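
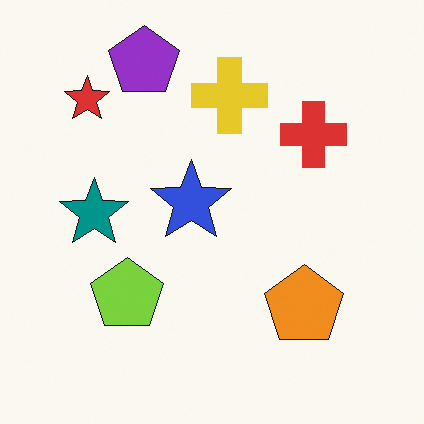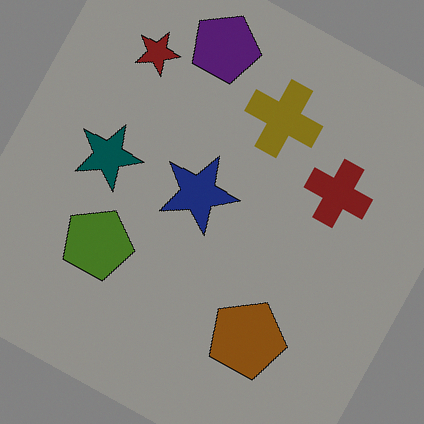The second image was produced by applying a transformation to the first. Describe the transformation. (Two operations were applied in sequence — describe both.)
It was substantially darkened, then rotated clockwise by a moderate amount.

Every pixel — background and shapes alike — is uniformly darkened. Every shape is tilted by the same angle and the image corners show triangular fill wedges — a whole-image rotation by a non-right angle.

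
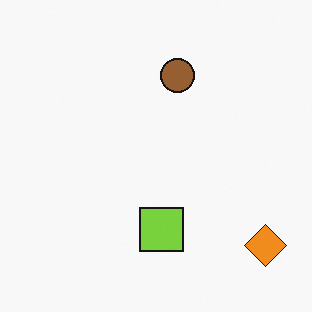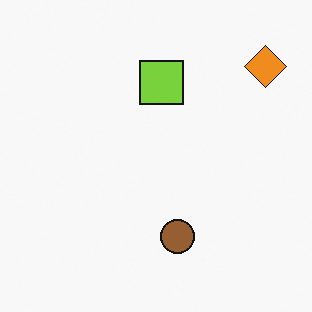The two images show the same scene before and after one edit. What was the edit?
The image was flipped vertically (top ↔ bottom).

The orange diamond is in the bottom-right of the first image and the top-right of the second — shapes on opposite sides of the horizontal midline have swapped in a mirror flip.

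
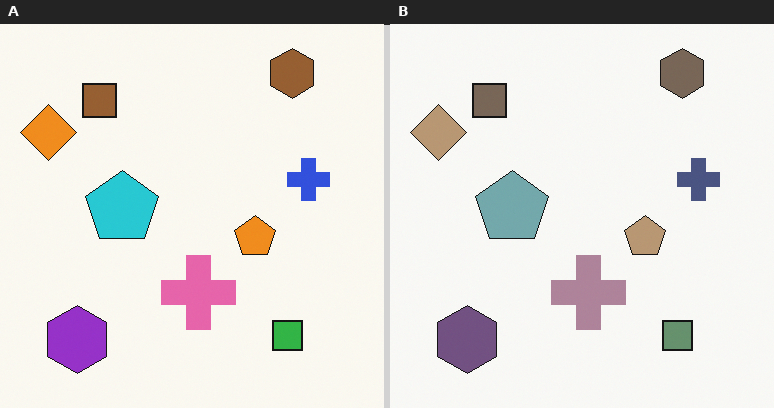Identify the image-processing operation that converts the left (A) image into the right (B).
The image was heavily desaturated.

All colors are more muted and greyish — a global saturation change.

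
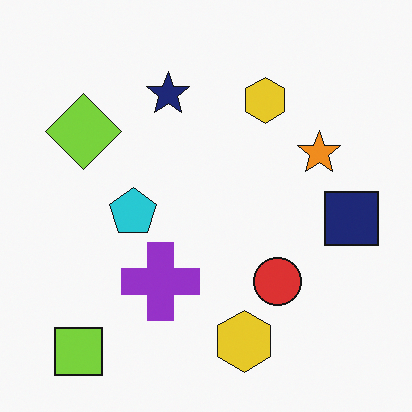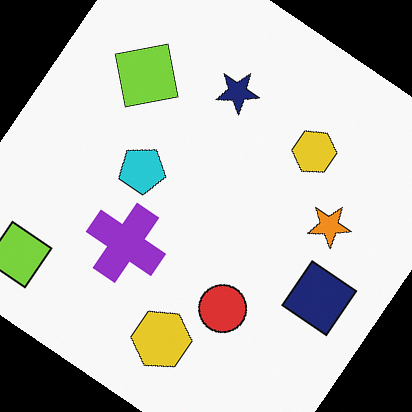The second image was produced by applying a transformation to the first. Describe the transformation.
The second image is the first rotated clockwise by a large amount — several tens of degrees.

Every shape is tilted by the same angle and the image corners show triangular fill wedges — a whole-image rotation by a non-right angle.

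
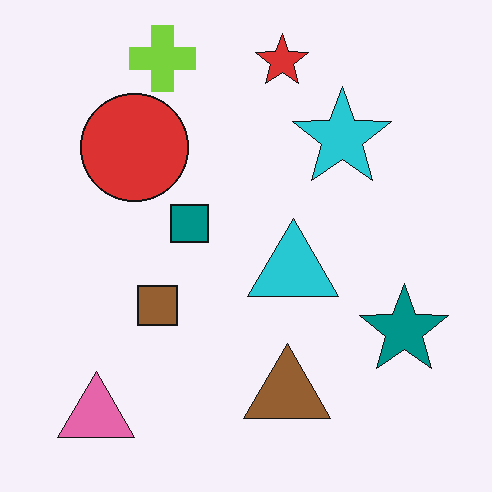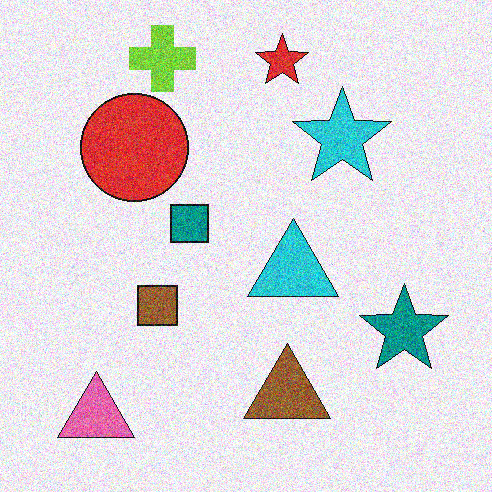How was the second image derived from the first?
This is the original image degraded with strong gaussian noise.

Random speckle covers the whole image, including the flat background.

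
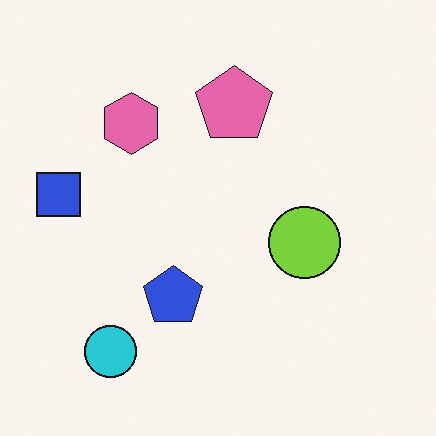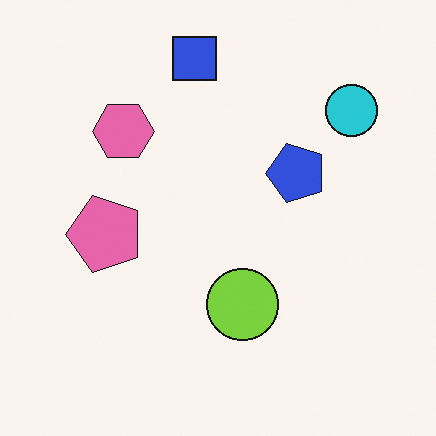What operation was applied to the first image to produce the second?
The second image is the first transposed (reflected across the top-left ↔ bottom-right diagonal).

Shapes have swapped their row and column positions — what was in the top-right is now in the bottom-left — a diagonal reflection.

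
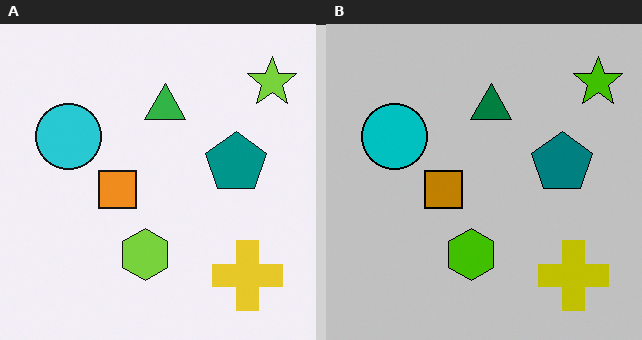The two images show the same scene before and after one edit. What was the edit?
This is the original image heavily posterized to just a handful of flat colors.

Each flat color has snapped to a coarser quantized level — most visibly, the near-white background has dropped to a flat grey.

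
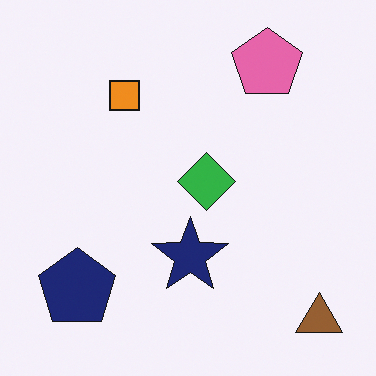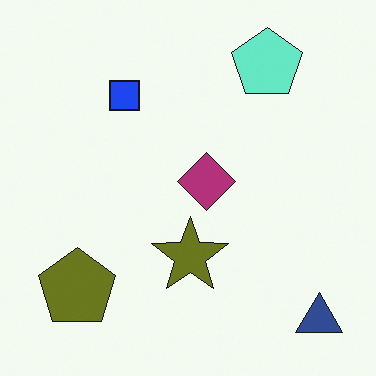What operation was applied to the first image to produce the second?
This is the original image hue-shifted by a large amount.

Every shape's color has rotated by the same amount around the hue wheel — a uniform hue shift.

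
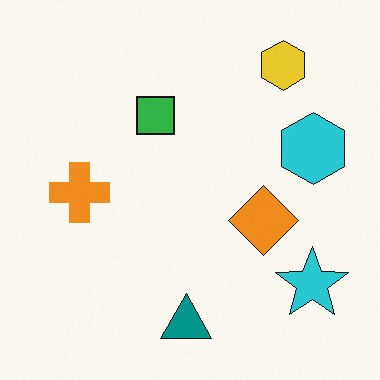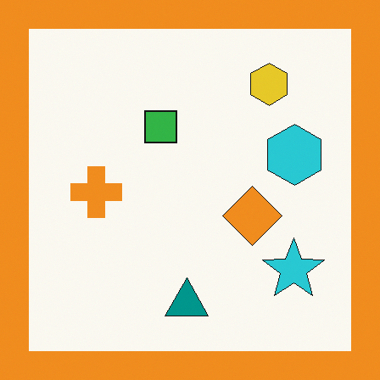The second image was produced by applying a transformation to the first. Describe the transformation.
This is the original image framed with a orange border.

A solid orange frame runs around the edge of the second image, with the content slightly shrunk inside it.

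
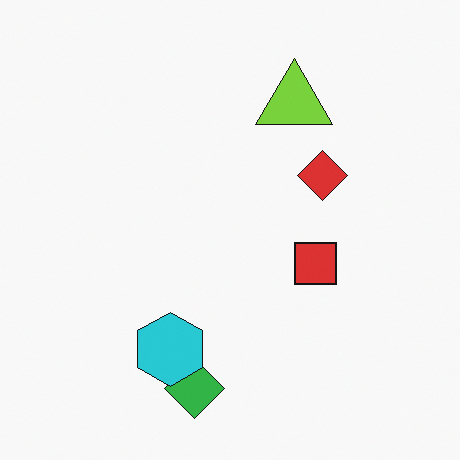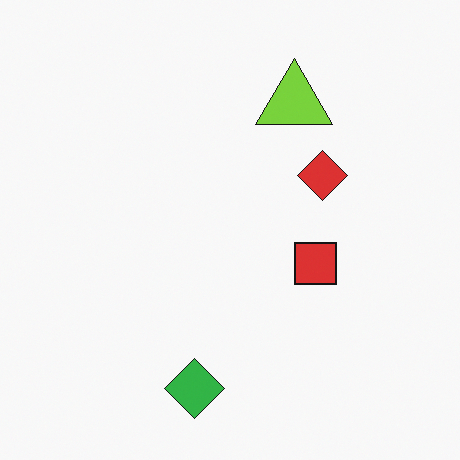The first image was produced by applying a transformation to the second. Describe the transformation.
It was overlaid with an additional cyan hexagon.

A cyan hexagon appears in the first image that is absent from the second.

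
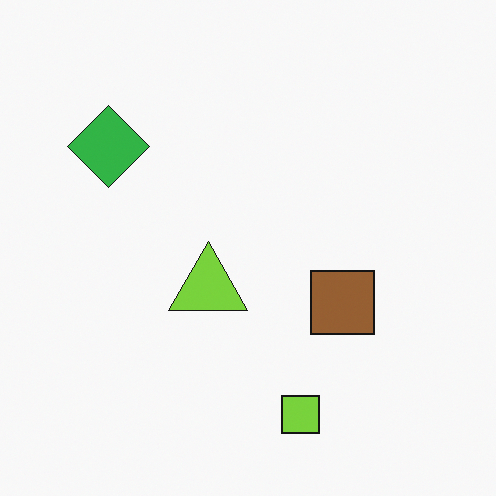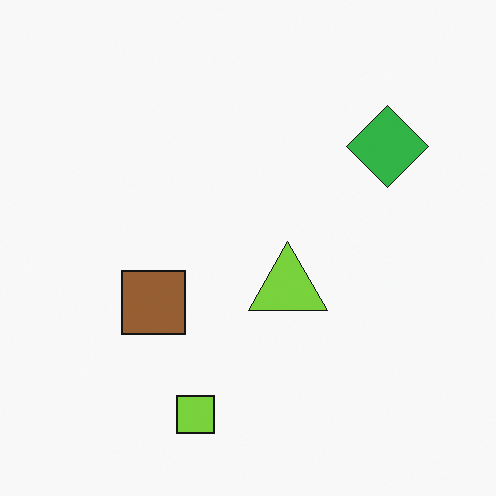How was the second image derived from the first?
This is the original image flipped horizontally (left ↔ right).

The green diamond is in the top-left of the first image and the top-right of the second — shapes on opposite sides of the vertical midline have swapped in a mirror flip.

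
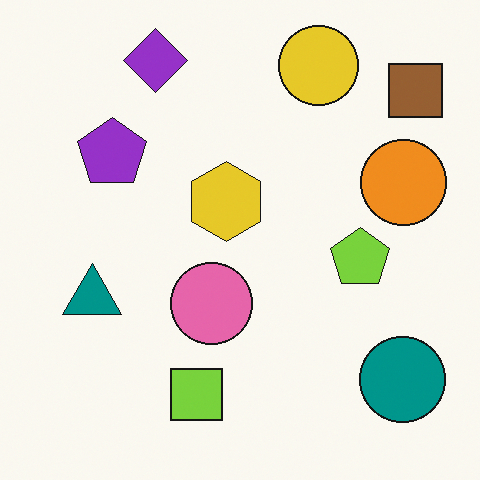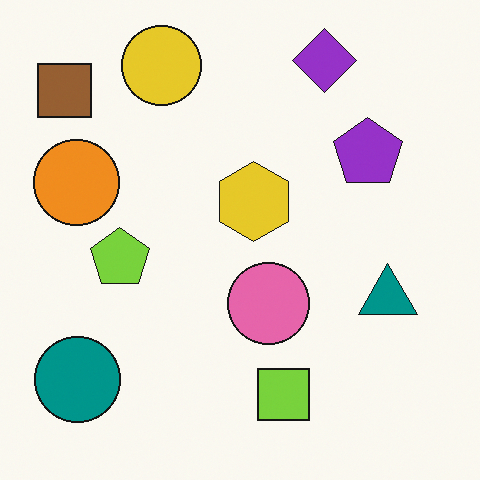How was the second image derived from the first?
The second image is the first flipped horizontally (left ↔ right).

The brown square is in the top-right of the first image and the top-left of the second — shapes on opposite sides of the vertical midline have swapped in a mirror flip.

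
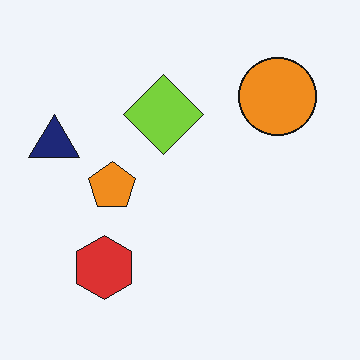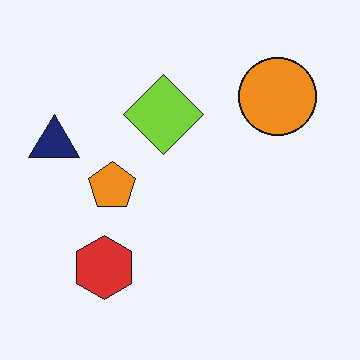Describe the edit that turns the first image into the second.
The transformation is: JPEG-compressed with visible artifacts.

Blocky 8×8 compression artifacts appear around shape edges and the flat background shows ringing — characteristic JPEG degradation.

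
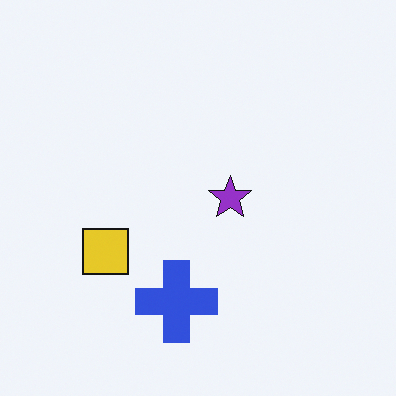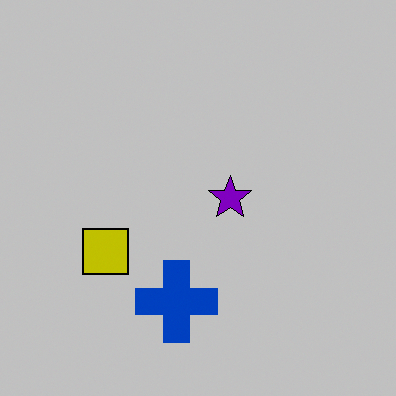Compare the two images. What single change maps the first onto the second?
The second image is the first aggressively posterized.

Each flat color has snapped to a coarser quantized level — most visibly, the near-white background has dropped to a flat grey.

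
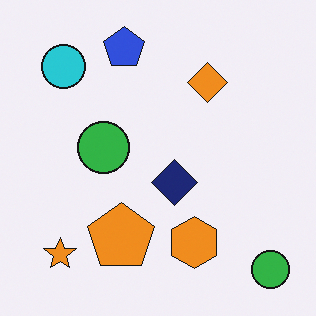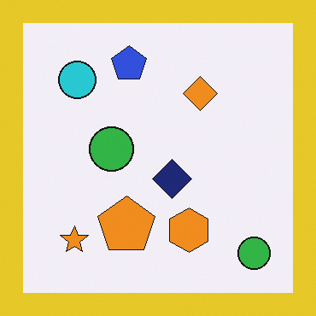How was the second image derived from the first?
The second image is the first framed with a yellow border.

A solid yellow frame runs around the edge of the second image, with the content slightly shrunk inside it.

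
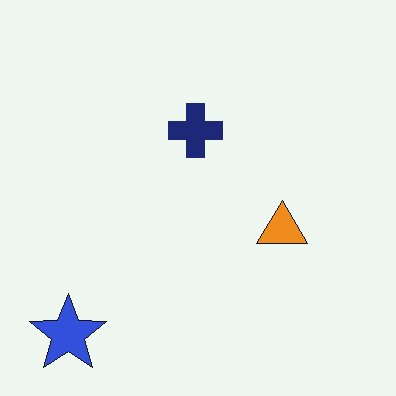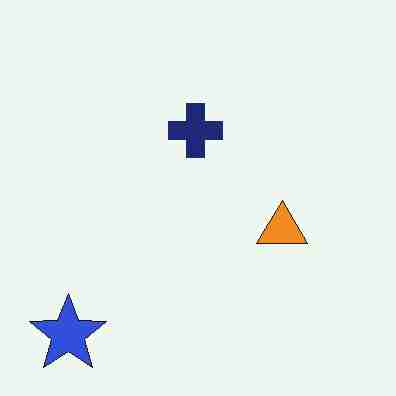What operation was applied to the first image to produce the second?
The image was degraded with heavy JPEG compression.

Blocky 8×8 compression artifacts appear around shape edges and the flat background shows ringing — characteristic JPEG degradation.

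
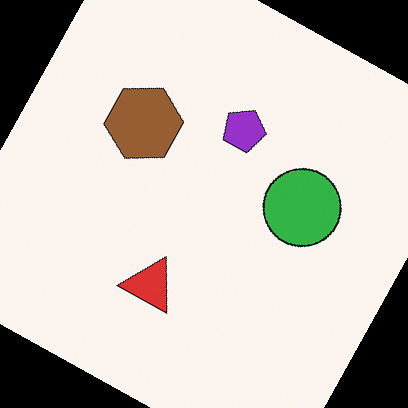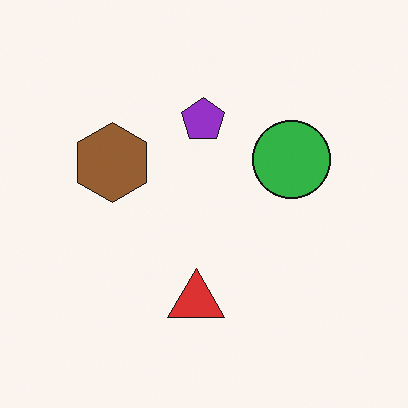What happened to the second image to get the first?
The first image is the second rotated clockwise by a moderate amount.

Every shape is tilted by the same angle and the image corners show triangular fill wedges — a whole-image rotation by a non-right angle.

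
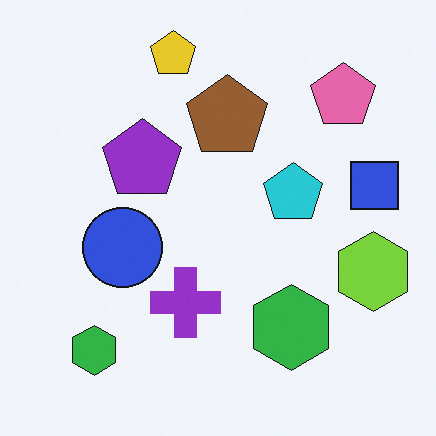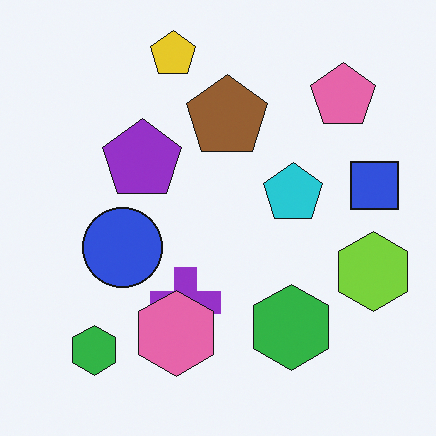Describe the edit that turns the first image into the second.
It was overlaid with an additional pink hexagon.

A pink hexagon appears in the second image that is absent from the first.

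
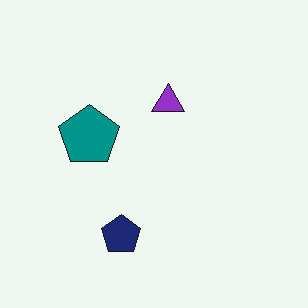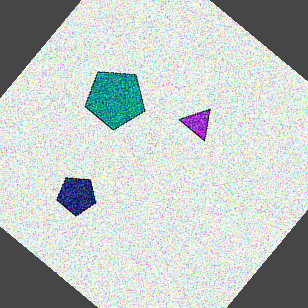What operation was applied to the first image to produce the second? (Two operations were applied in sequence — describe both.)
This is the original image degraded with strong gaussian noise, then rotated clockwise by a large amount — several tens of degrees.

Random speckle covers the whole image, including the flat background. Every shape is tilted by the same angle and the image corners show triangular fill wedges — a whole-image rotation by a non-right angle.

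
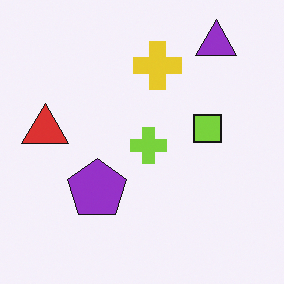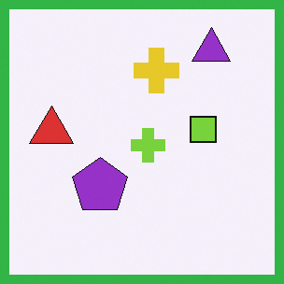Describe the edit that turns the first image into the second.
The transformation is: framed with a green border.

A solid green frame runs around the edge of the second image, with the content slightly shrunk inside it.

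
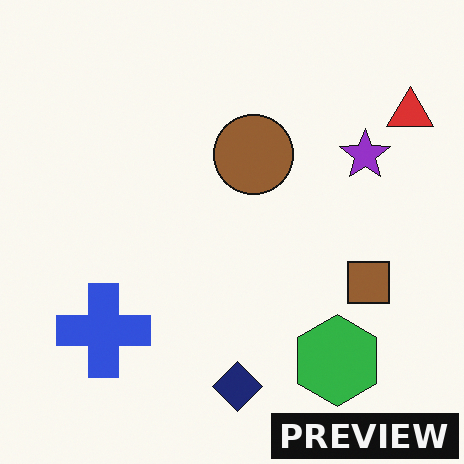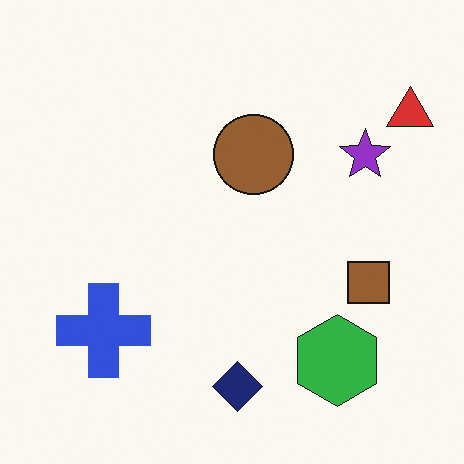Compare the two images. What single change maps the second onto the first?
It was watermarked with the text "PREVIEW" in the lower-right corner.

A dark label reading "PREVIEW" appears in the lower-right corner.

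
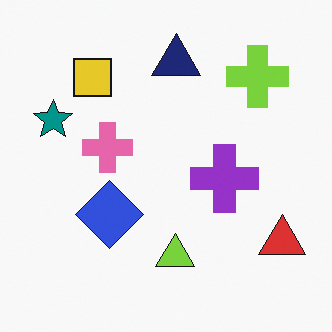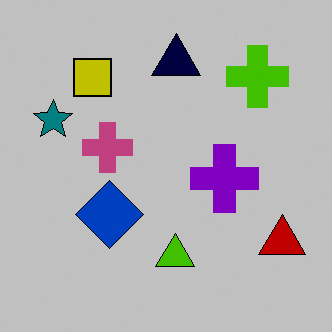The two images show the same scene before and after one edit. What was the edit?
The image was heavily posterized to just a handful of flat colors.

Each flat color has snapped to a coarser quantized level — most visibly, the near-white background has dropped to a flat grey.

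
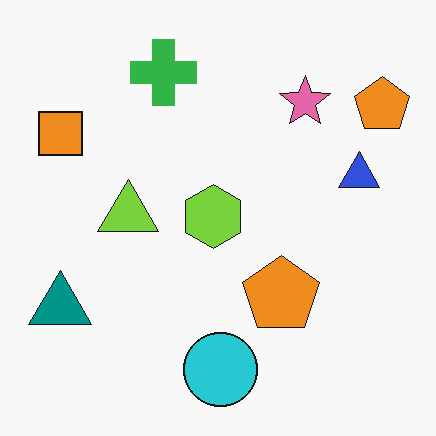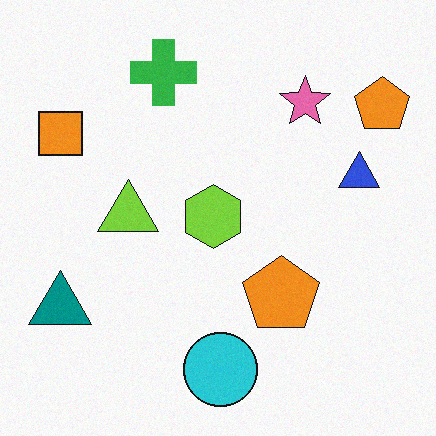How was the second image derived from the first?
The image was degraded with a light layer of grain.

Random speckle covers the whole image, including the flat background.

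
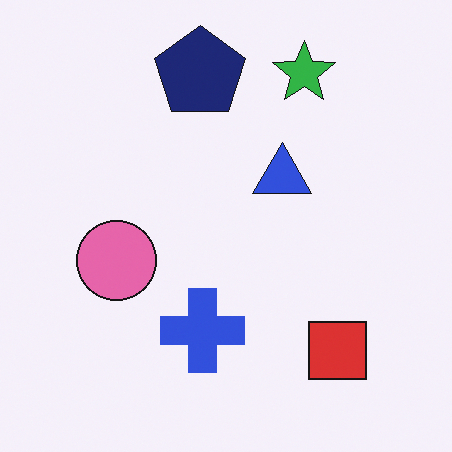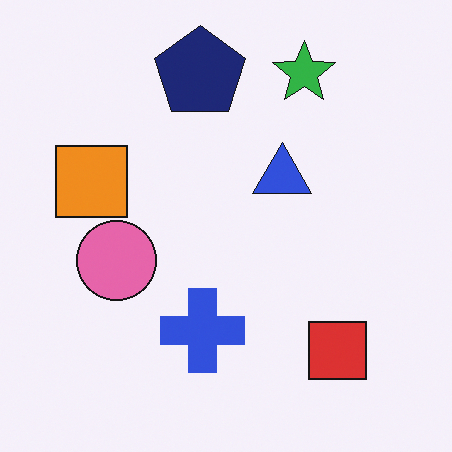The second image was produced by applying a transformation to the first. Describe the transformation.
The image was overlaid with an additional orange square.

An orange square appears in the second image that is absent from the first.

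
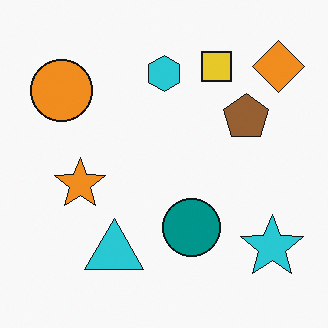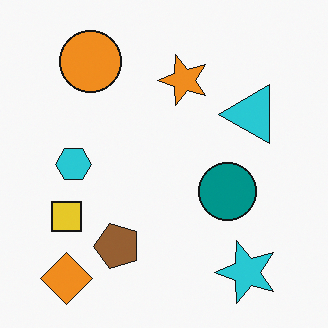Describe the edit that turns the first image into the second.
The transformation is: transposed (reflected across the top-left ↔ bottom-right diagonal).

Shapes have swapped their row and column positions — what was in the top-right is now in the bottom-left — a diagonal reflection.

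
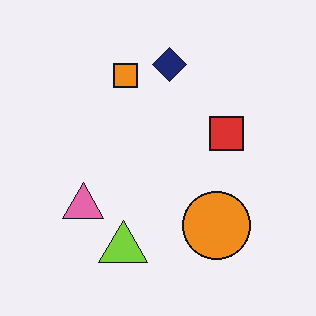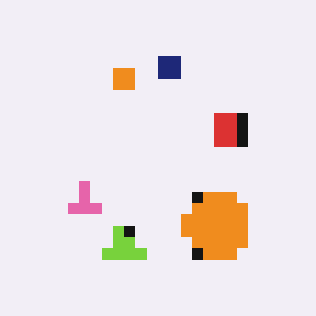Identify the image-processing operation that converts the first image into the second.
The image was coarsely pixelated.

Shapes are reduced to large square blocks; fine edges and outlines are lost — a downscale-then-upscale (mosaic) effect.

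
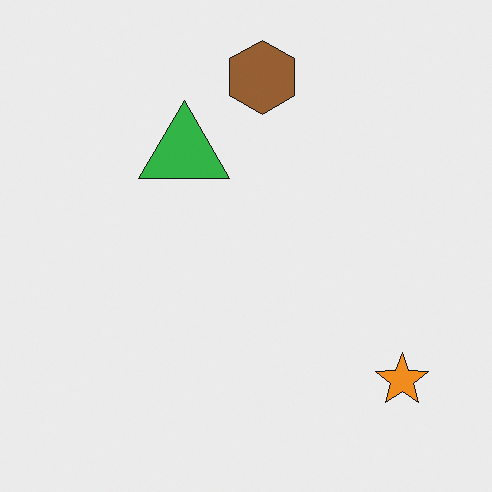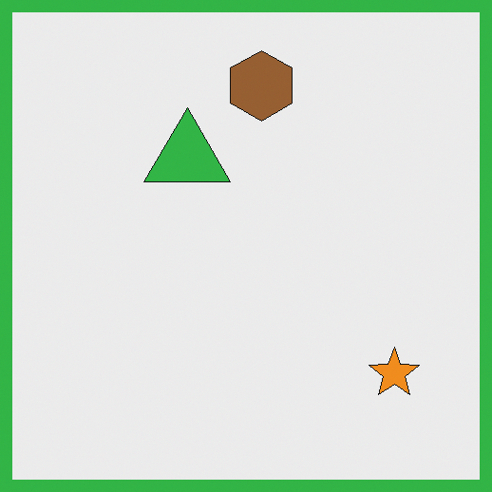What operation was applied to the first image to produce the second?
The image was framed with a green border.

A solid green frame runs around the edge of the second image, with the content slightly shrunk inside it.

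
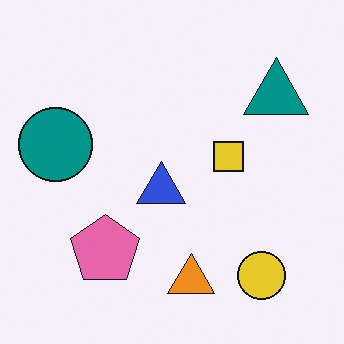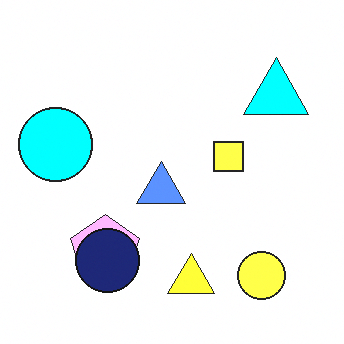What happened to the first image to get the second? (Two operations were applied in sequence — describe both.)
The image was substantially brightened, then overlaid with an additional navy circle.

Every pixel — background and shapes alike — is uniformly brightened. A navy circle appears in the second image that is absent from the first.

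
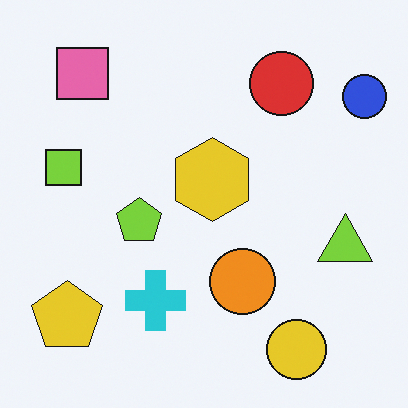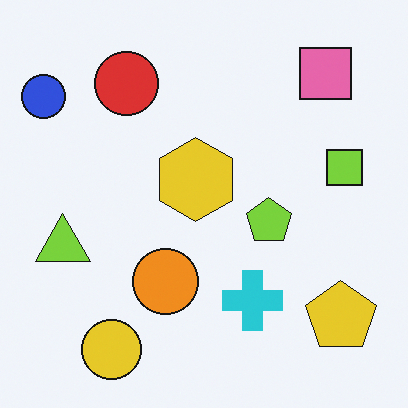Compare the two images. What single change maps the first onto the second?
The second image is the first flipped horizontally (left ↔ right).

The blue circle is in the top-right of the first image and the top-left of the second — shapes on opposite sides of the vertical midline have swapped in a mirror flip.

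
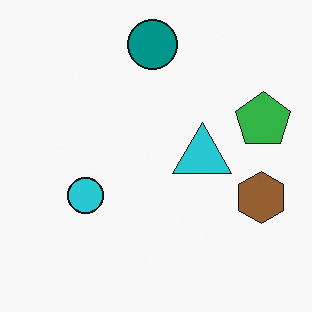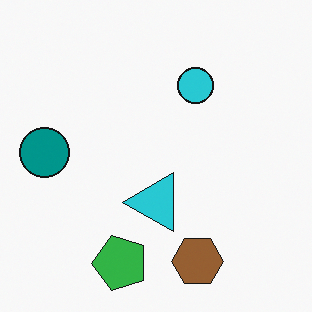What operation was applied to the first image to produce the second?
This is the original image transposed (reflected across the top-left ↔ bottom-right diagonal).

Shapes have swapped their row and column positions — what was in the top-right is now in the bottom-left — a diagonal reflection.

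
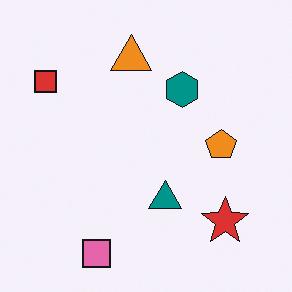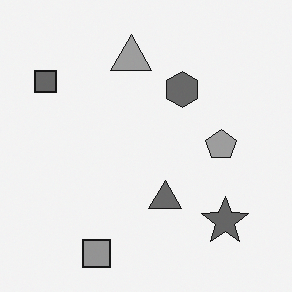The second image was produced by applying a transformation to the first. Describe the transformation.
The transformation is: converted to grayscale.

All color is removed — every shape is now a shade of grey.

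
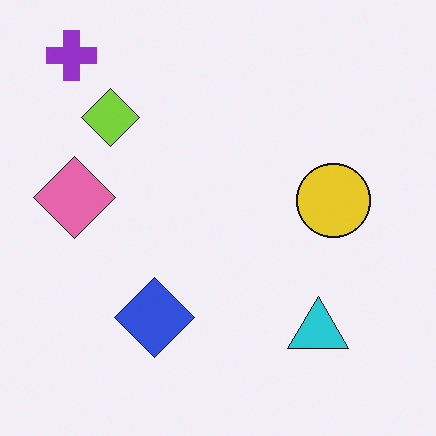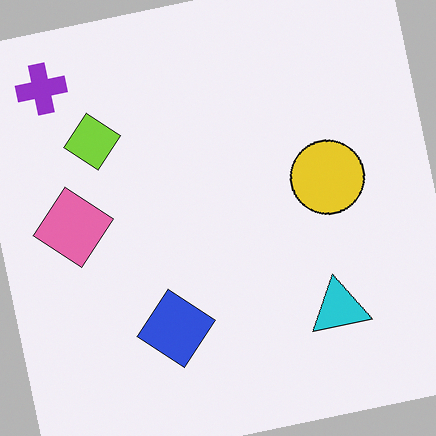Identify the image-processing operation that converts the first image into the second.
The image was rotated counter-clockwise by a small amount.

Every shape is tilted by the same angle and the image corners show triangular fill wedges — a whole-image rotation by a non-right angle.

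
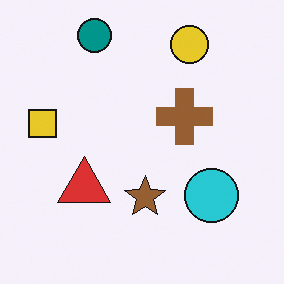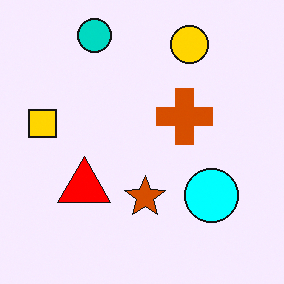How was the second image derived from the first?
Heavily oversaturated.

All colors are more vivid — a global saturation change.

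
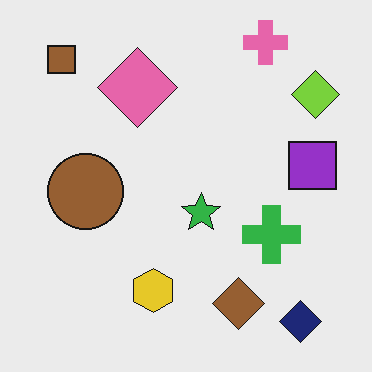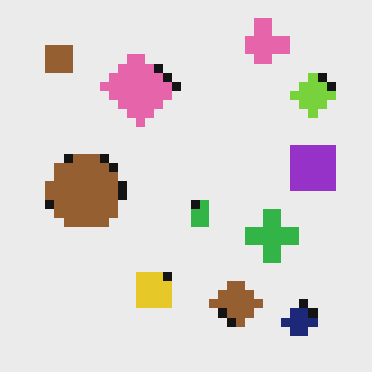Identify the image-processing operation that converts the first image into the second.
The transformation is: heavily pixelated into large blocks.

Shapes are reduced to large square blocks; fine edges and outlines are lost — a downscale-then-upscale (mosaic) effect.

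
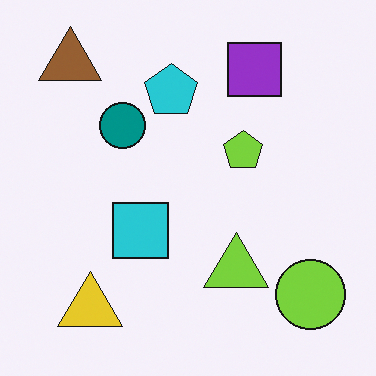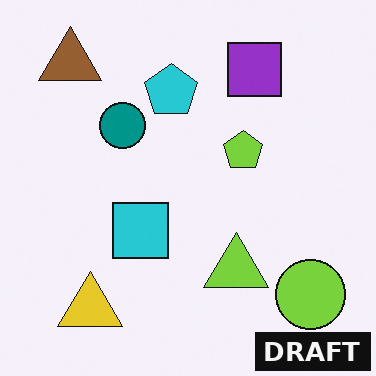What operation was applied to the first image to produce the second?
This is the original image watermarked with the text "DRAFT" in the lower-right corner.

A dark label reading "DRAFT" appears in the lower-right corner.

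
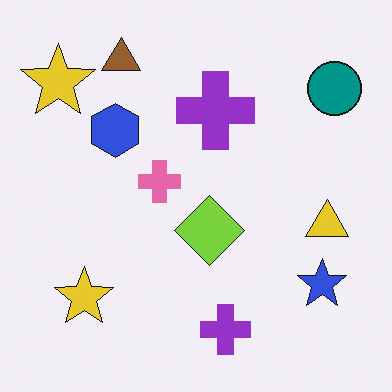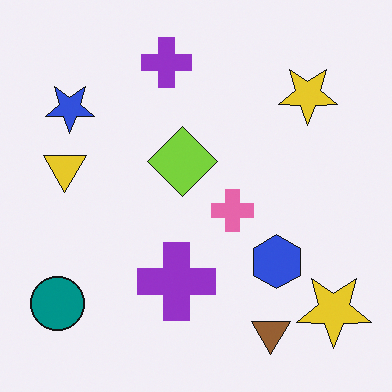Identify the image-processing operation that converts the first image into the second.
Rotated 180°.

The teal circle sits in the top-right of the first image and the bottom-left of the second — consistent with a whole-image 180° rotation.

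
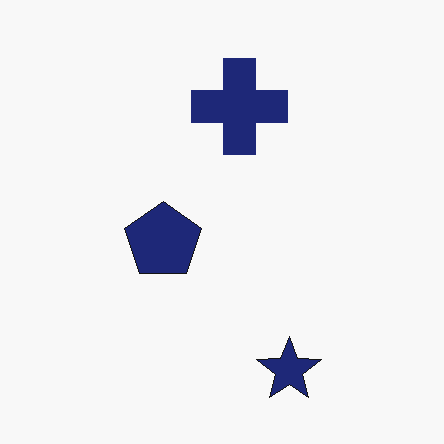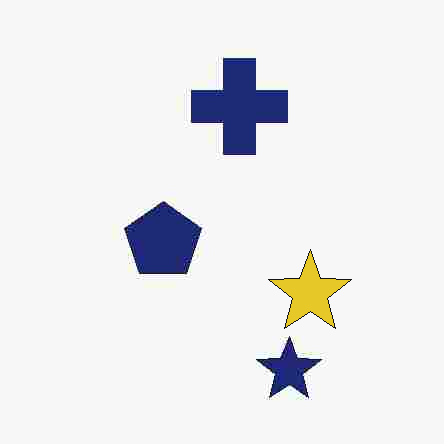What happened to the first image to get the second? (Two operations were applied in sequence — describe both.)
It was heavily JPEG-compressed with obvious blocking artifacts, then overlaid with an additional yellow star.

Blocky 8×8 compression artifacts appear around shape edges and the flat background shows ringing — characteristic JPEG degradation. A yellow star appears in the second image that is absent from the first.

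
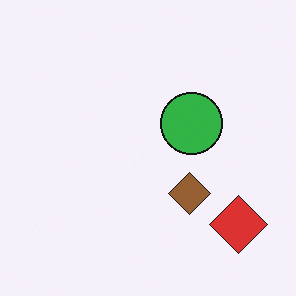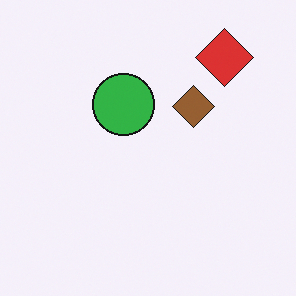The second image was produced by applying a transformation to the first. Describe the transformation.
It was rotated 90° counter-clockwise.

The red diamond sits in the bottom-right of the first image and the top-right of the second — consistent with a whole-image 90° counter-clockwise rotation.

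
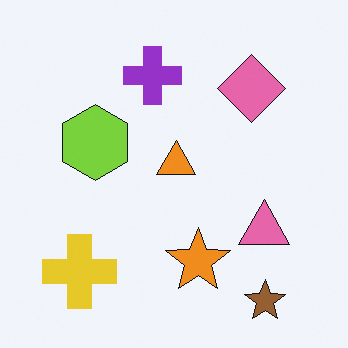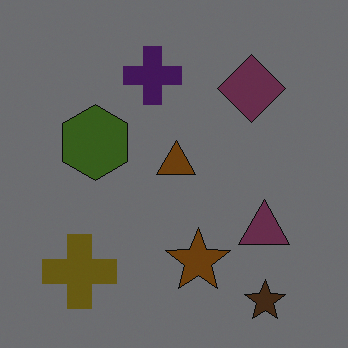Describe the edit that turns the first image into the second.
This is the original image substantially darkened.

Every pixel — background and shapes alike — is uniformly darkened.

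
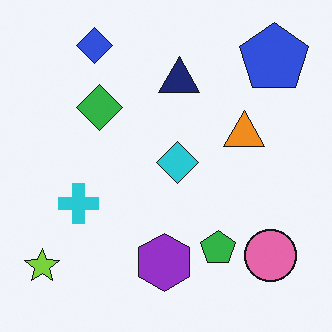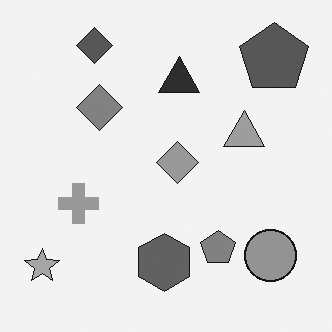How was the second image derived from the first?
The image was converted to grayscale.

All color is removed — every shape is now a shade of grey.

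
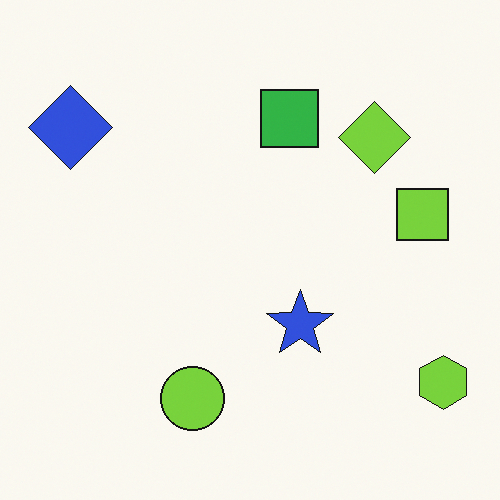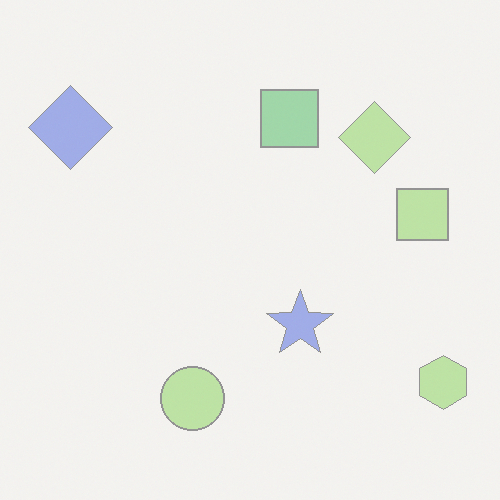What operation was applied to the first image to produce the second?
This is the original image washed out (contrast reduced).

Tones are pushed toward mid-grey across the whole image — a global contrast change.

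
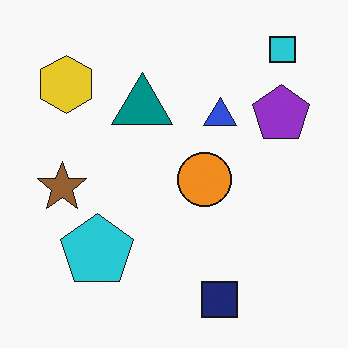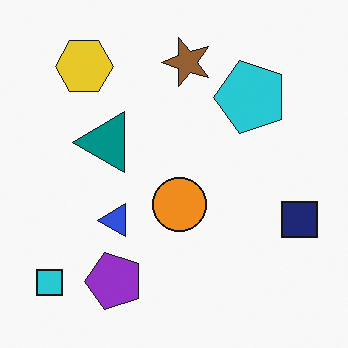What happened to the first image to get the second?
The image was transposed (reflected across the top-left ↔ bottom-right diagonal).

Shapes have swapped their row and column positions — what was in the top-right is now in the bottom-left — a diagonal reflection.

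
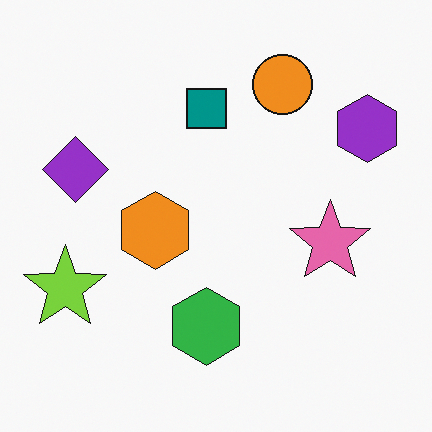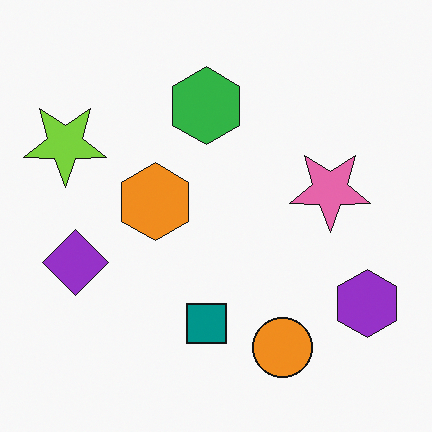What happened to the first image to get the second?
This is the original image flipped vertically (top ↔ bottom).

The orange circle is in the top of the first image and the bottom of the second — shapes on opposite sides of the horizontal midline have swapped in a mirror flip.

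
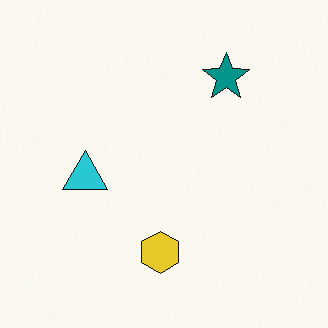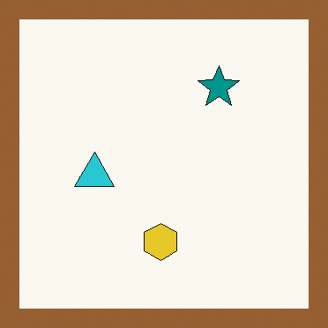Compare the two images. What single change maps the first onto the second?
The transformation is: framed with a brown border.

A solid brown frame runs around the edge of the second image, with the content slightly shrunk inside it.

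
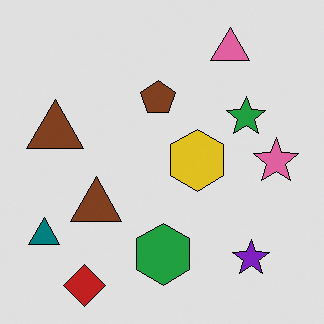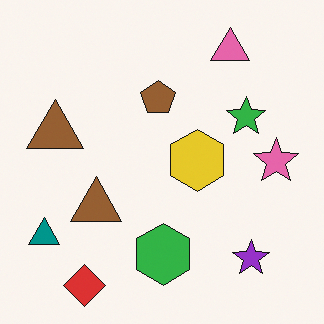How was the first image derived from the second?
The transformation is: posterized to a reduced palette.

Each flat color has snapped to a coarser quantized level — most visibly, the near-white background has dropped to a flat grey.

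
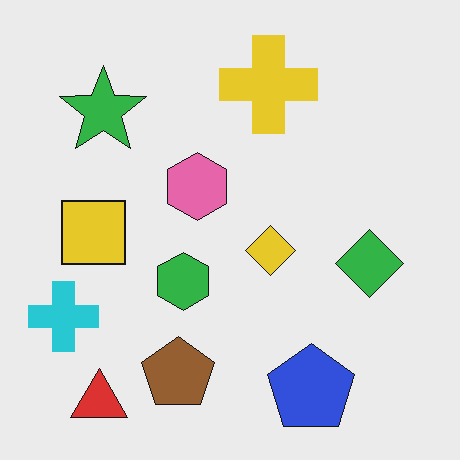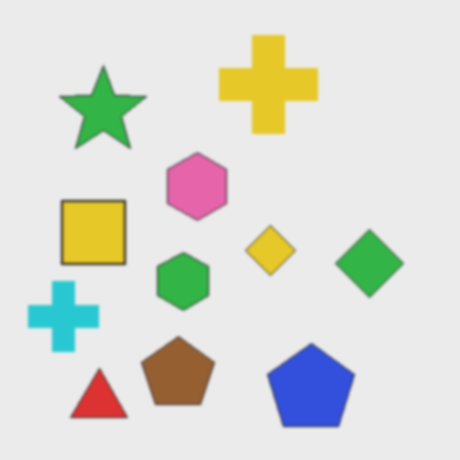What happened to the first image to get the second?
This is the original image given a subtle gaussian blur.

Shape edges and outlines are uniformly softened across the whole image.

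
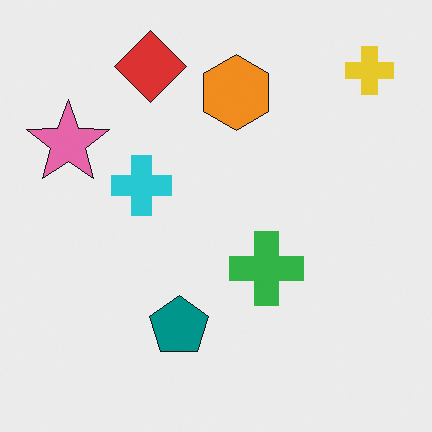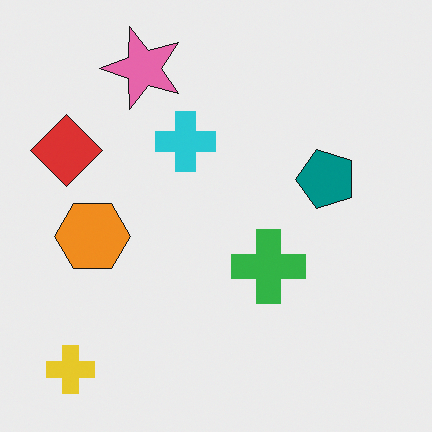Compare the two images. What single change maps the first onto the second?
It was transposed (reflected across the top-left ↔ bottom-right diagonal).

Shapes have swapped their row and column positions — what was in the top-right is now in the bottom-left — a diagonal reflection.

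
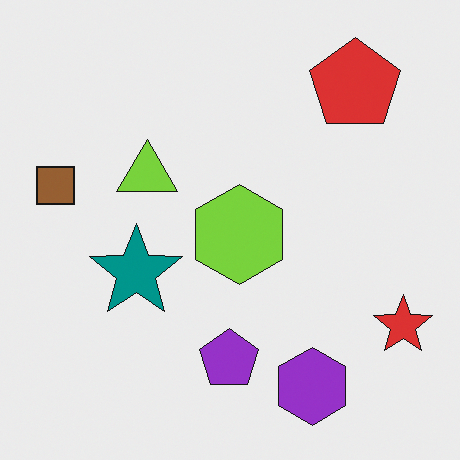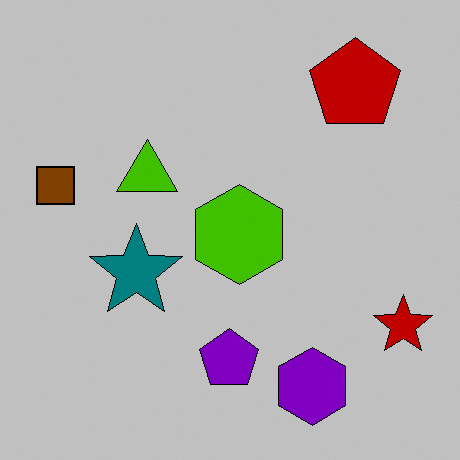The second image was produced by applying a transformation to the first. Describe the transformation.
The image was heavily posterized to just a handful of flat colors.

Each flat color has snapped to a coarser quantized level — most visibly, the near-white background has dropped to a flat grey.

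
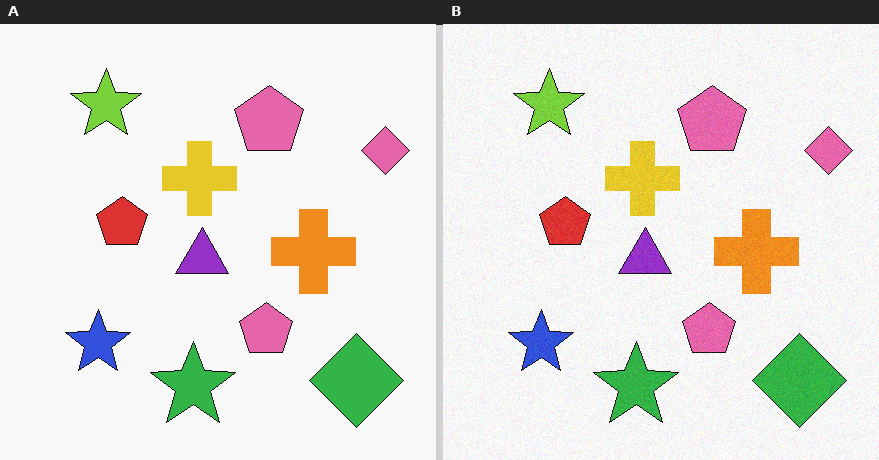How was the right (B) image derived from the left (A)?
The image was degraded with a light layer of grain.

Random speckle covers the whole image, including the flat background.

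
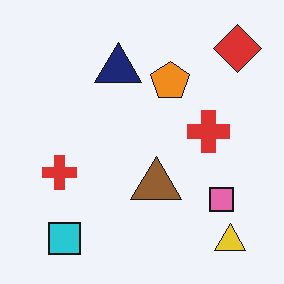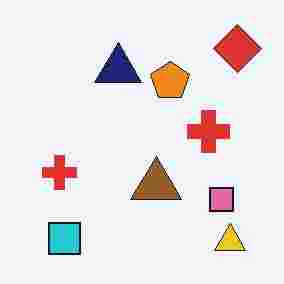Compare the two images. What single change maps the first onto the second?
Heavily JPEG-compressed with obvious blocking artifacts.

Blocky 8×8 compression artifacts appear around shape edges and the flat background shows ringing — characteristic JPEG degradation.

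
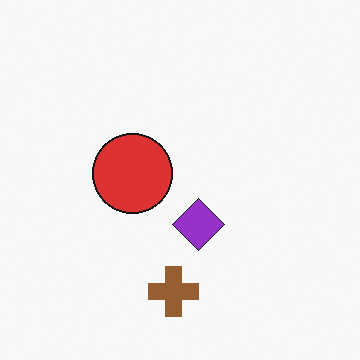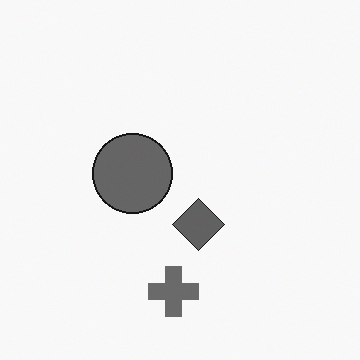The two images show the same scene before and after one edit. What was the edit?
The second image is the first converted to grayscale.

All color is removed — every shape is now a shade of grey.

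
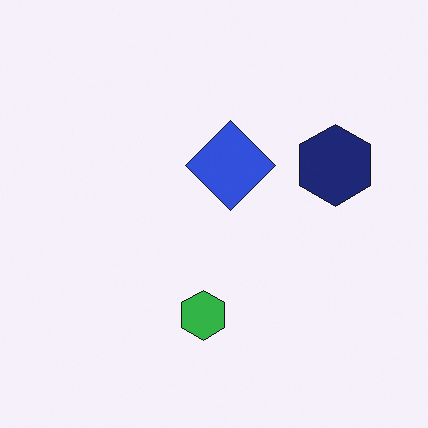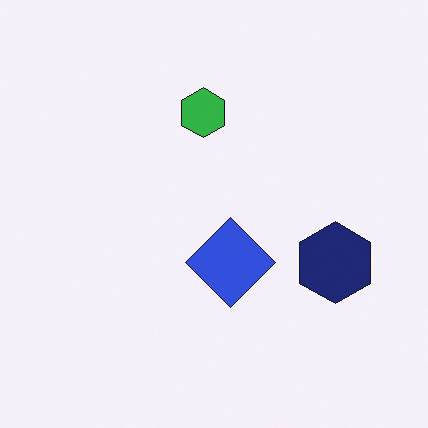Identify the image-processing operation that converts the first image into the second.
It was flipped vertically (top ↔ bottom).

The green hexagon is in the bottom of the first image and the top of the second — shapes on opposite sides of the horizontal midline have swapped in a mirror flip.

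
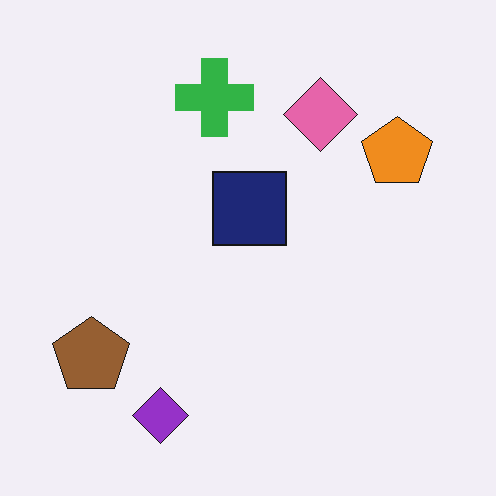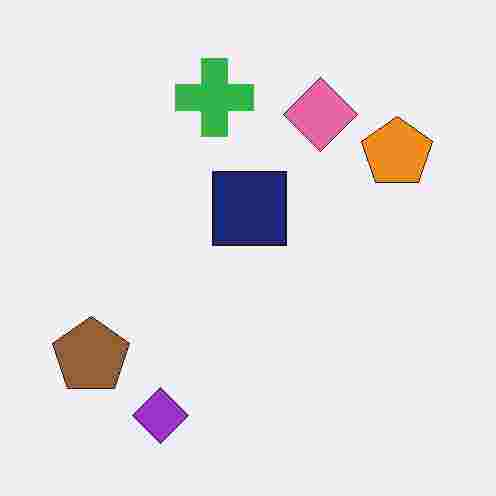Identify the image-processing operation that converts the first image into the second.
Degraded with heavy JPEG compression.

Blocky 8×8 compression artifacts appear around shape edges and the flat background shows ringing — characteristic JPEG degradation.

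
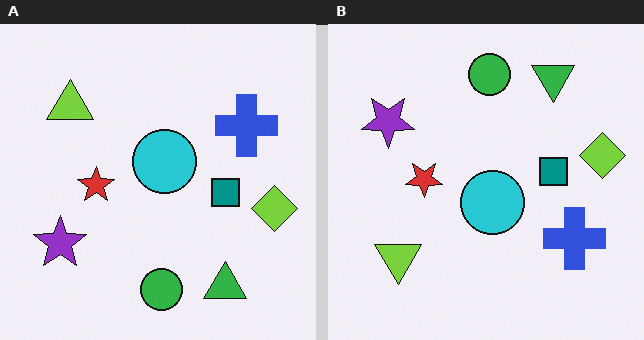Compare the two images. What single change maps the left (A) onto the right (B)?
It was flipped vertically (top ↔ bottom).

The green circle is in the bottom of the left (A) image and the top of the right (B) — shapes on opposite sides of the horizontal midline have swapped in a mirror flip.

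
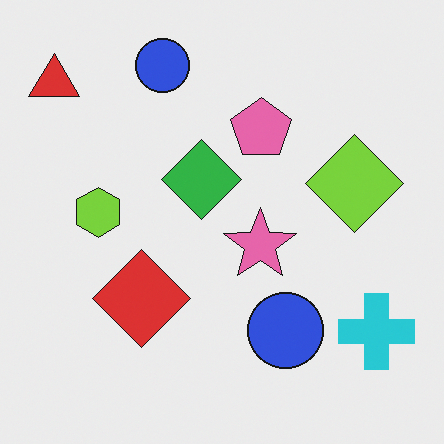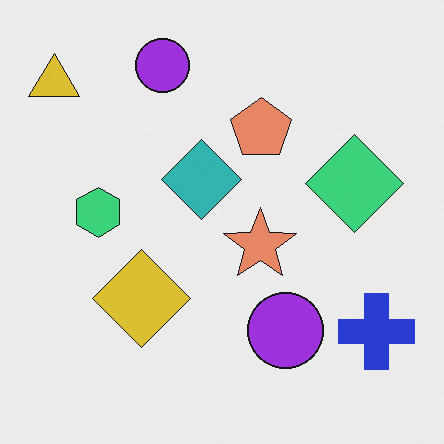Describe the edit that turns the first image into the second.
It was hue-shifted slightly.

Every shape's color has rotated by the same amount around the hue wheel — a uniform hue shift.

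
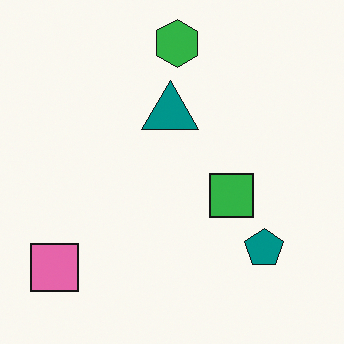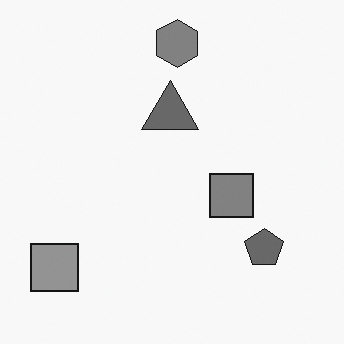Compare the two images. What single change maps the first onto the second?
Converted to grayscale.

All color is removed — every shape is now a shade of grey.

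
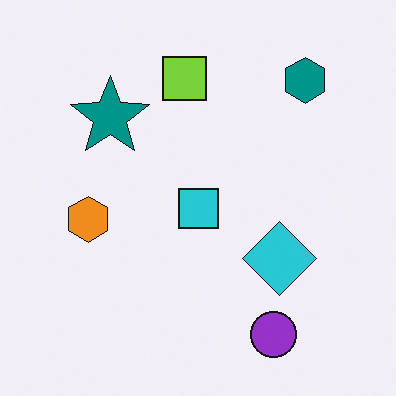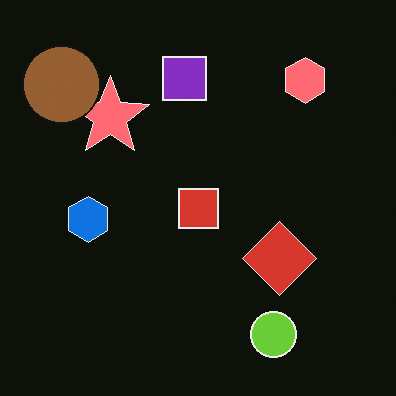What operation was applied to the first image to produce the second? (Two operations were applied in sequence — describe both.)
Color-inverted (negative), then overlaid with an additional brown circle.

The light background has become dark and every shape's color is its complement — a photographic negative. A brown circle appears in the second image that is absent from the first.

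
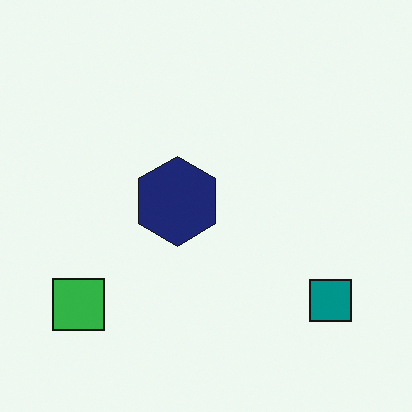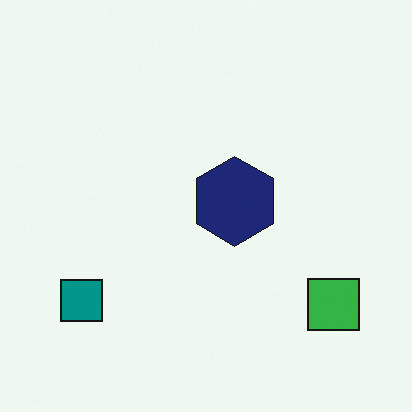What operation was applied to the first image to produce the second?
The image was flipped horizontally (left ↔ right).

The green square is in the bottom-left of the first image and the bottom-right of the second — shapes on opposite sides of the vertical midline have swapped in a mirror flip.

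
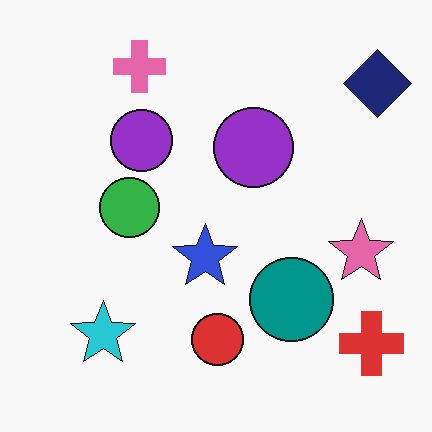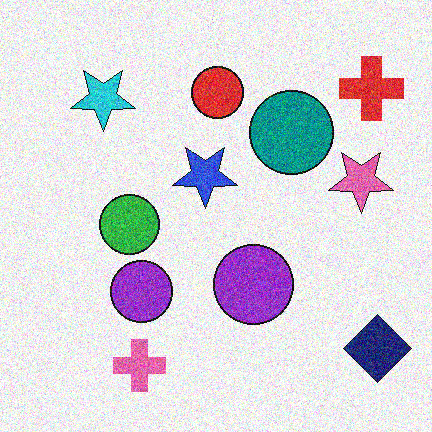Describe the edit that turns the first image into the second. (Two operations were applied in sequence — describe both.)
Flipped vertically (top ↔ bottom), then degraded with a thick layer of grain.

The pink cross is in the top-left of the first image and the bottom-left of the second — shapes on opposite sides of the horizontal midline have swapped in a mirror flip. Random speckle covers the whole image, including the flat background.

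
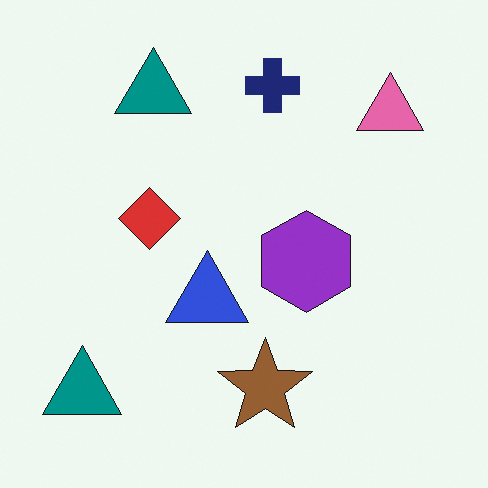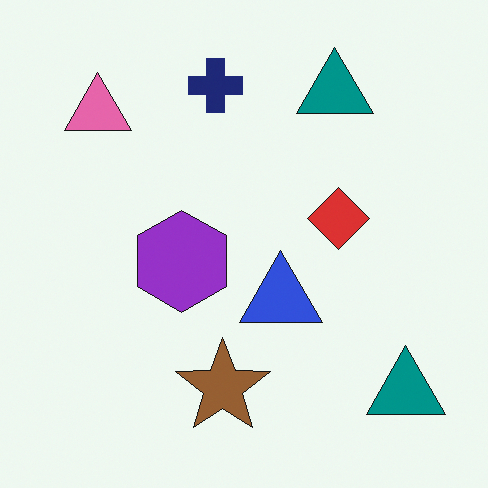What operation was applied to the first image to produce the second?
It was flipped horizontally (left ↔ right).

The pink triangle is in the top-right of the first image and the top-left of the second — shapes on opposite sides of the vertical midline have swapped in a mirror flip.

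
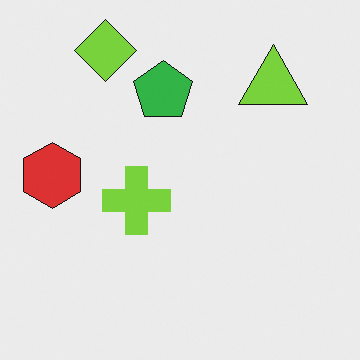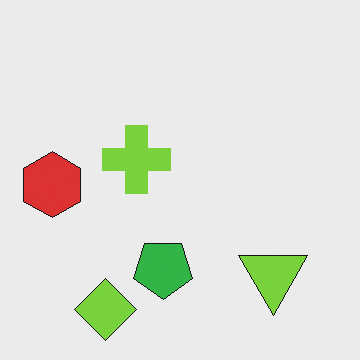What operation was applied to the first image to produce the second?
The transformation is: flipped vertically (top ↔ bottom).

The lime diamond is in the top-left of the first image and the bottom-left of the second — shapes on opposite sides of the horizontal midline have swapped in a mirror flip.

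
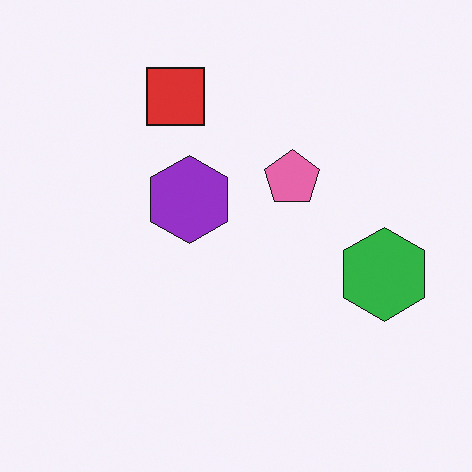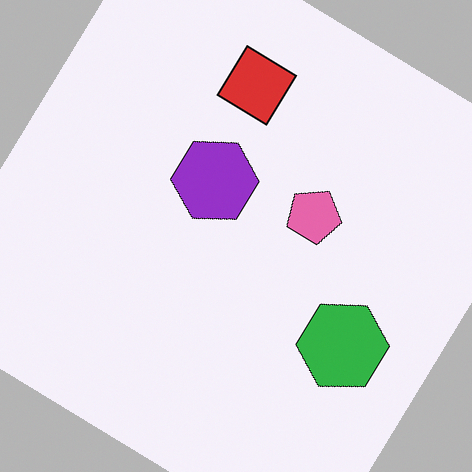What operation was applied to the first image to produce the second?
The second image is the first rotated clockwise by a large amount — several tens of degrees.

Every shape is tilted by the same angle and the image corners show triangular fill wedges — a whole-image rotation by a non-right angle.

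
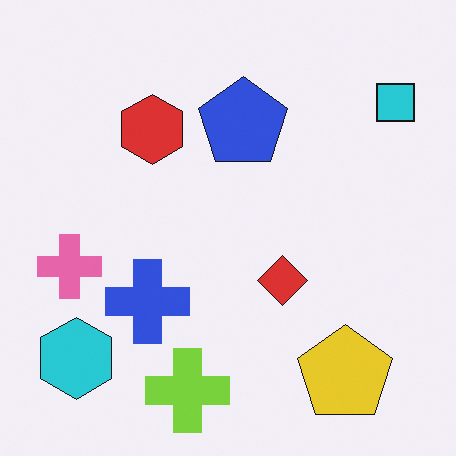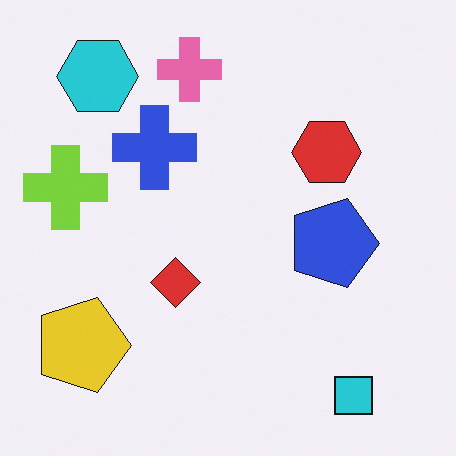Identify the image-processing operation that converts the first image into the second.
The image was rotated 90° clockwise.

The cyan square sits in the top-right of the first image and the bottom-right of the second — consistent with a whole-image 90° clockwise rotation.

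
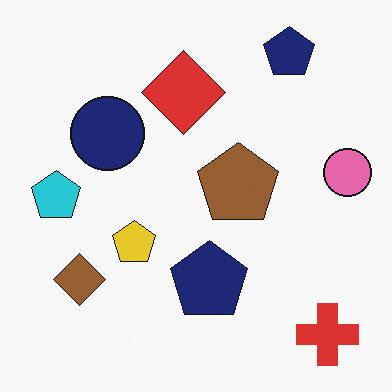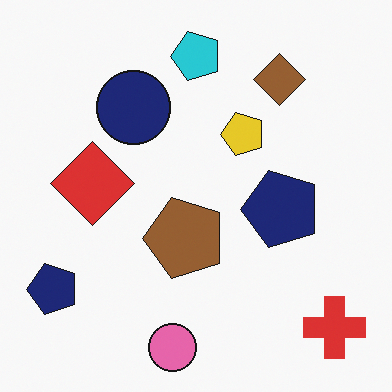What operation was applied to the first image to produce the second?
It was transposed (reflected across the top-left ↔ bottom-right diagonal).

Shapes have swapped their row and column positions — what was in the top-right is now in the bottom-left — a diagonal reflection.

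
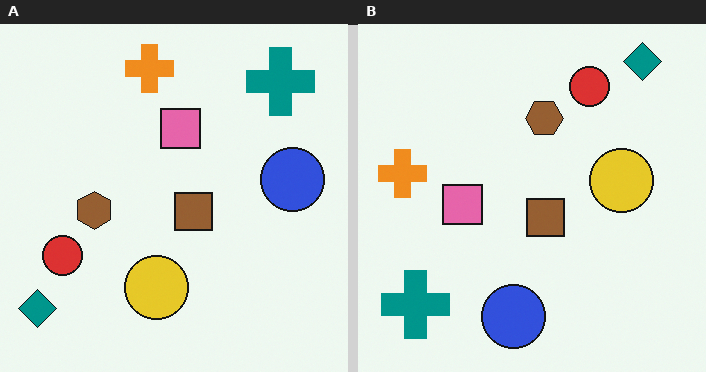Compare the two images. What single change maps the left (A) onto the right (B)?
The transformation is: transposed (reflected across the top-left ↔ bottom-right diagonal).

Shapes have swapped their row and column positions — what was in the top-right is now in the bottom-left — a diagonal reflection.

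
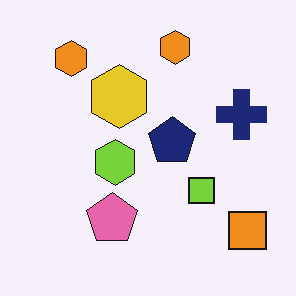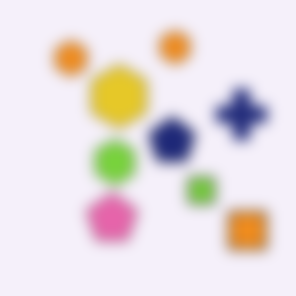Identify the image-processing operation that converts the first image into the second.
The second image is the first strongly gaussian-blurred.

Shape edges and outlines are uniformly softened across the whole image.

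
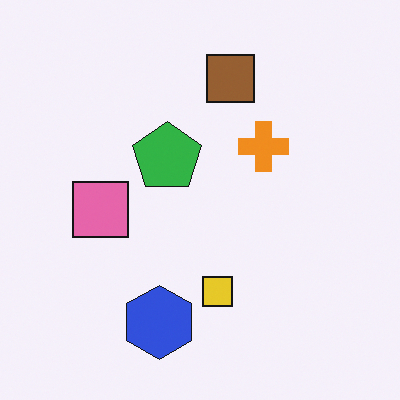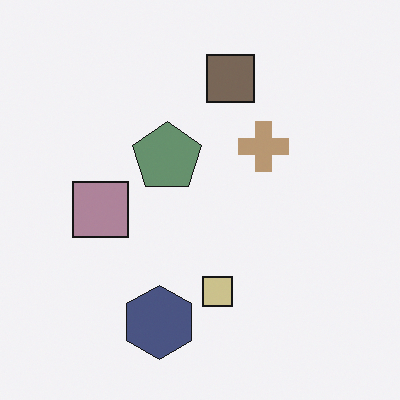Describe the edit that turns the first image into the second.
It was made much more muted (saturation change).

All colors are more muted and greyish — a global saturation change.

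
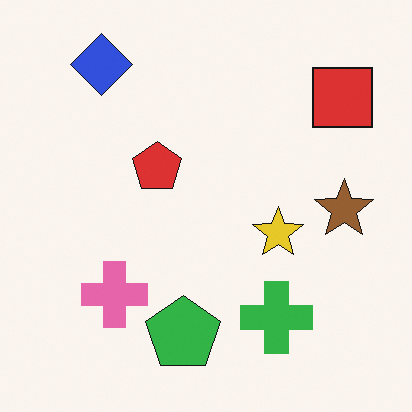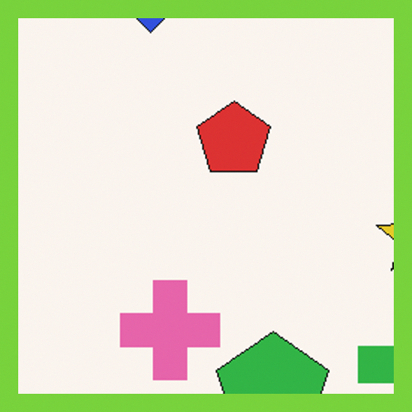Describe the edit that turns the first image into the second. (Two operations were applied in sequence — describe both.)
Cropped to a noticeably smaller region and rescaled, then framed with a lime border.

The visible shapes are larger and the field of view is narrower; shapes near the original edges may be partly or wholly outside the frame — a crop-and-rescale. A solid lime frame runs around the edge of the second image, with the content slightly shrunk inside it.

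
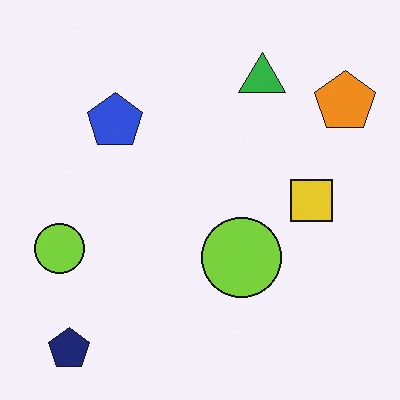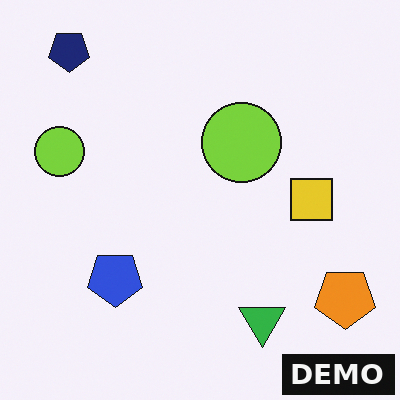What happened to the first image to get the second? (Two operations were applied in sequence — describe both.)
The image was flipped vertically (top ↔ bottom), then watermarked with the text "DEMO" in the lower-right corner.

The navy pentagon is in the bottom-left of the first image and the top-left of the second — shapes on opposite sides of the horizontal midline have swapped in a mirror flip. A dark label reading "DEMO" appears in the lower-right corner.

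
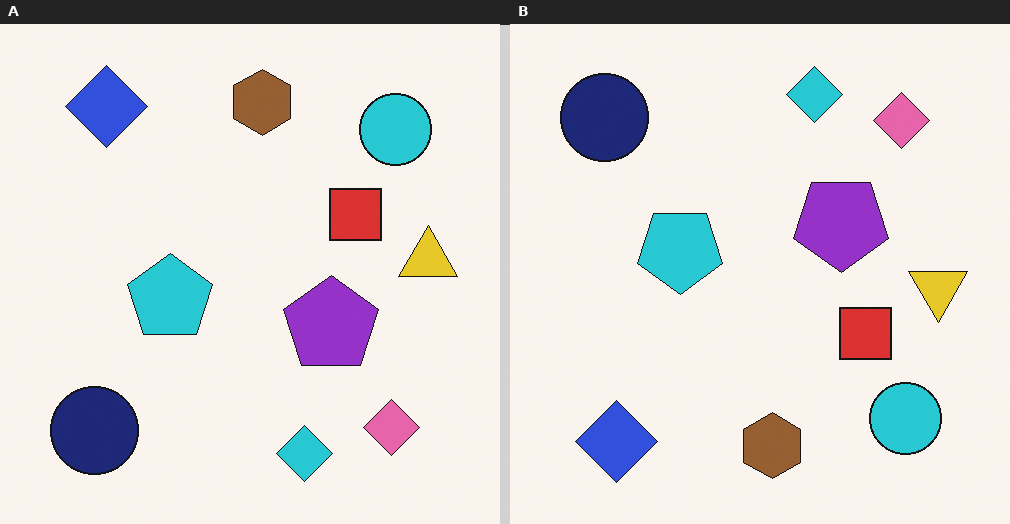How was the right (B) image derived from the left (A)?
Flipped vertically (top ↔ bottom).

The cyan diamond is in the bottom of the left (A) image and the top of the right (B) — shapes on opposite sides of the horizontal midline have swapped in a mirror flip.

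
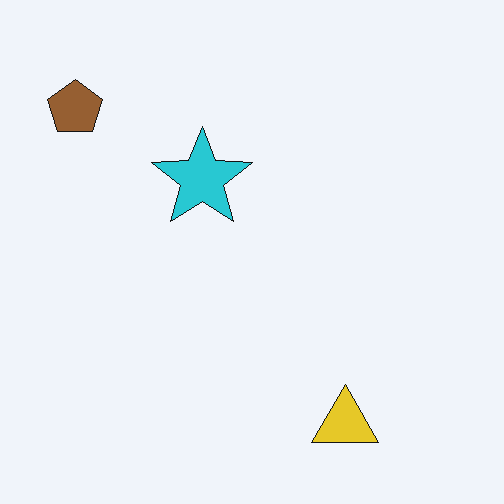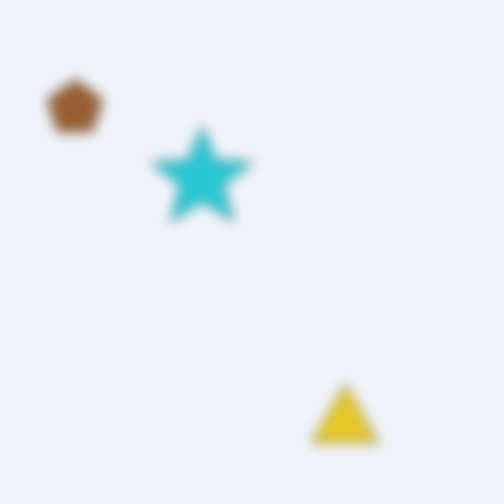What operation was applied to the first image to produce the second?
Strongly gaussian-blurred.

Shape edges and outlines are uniformly softened across the whole image.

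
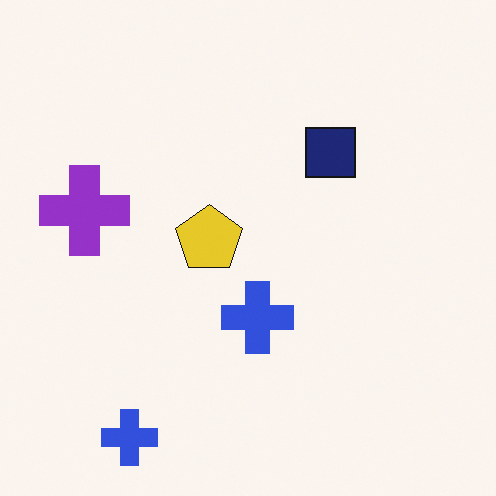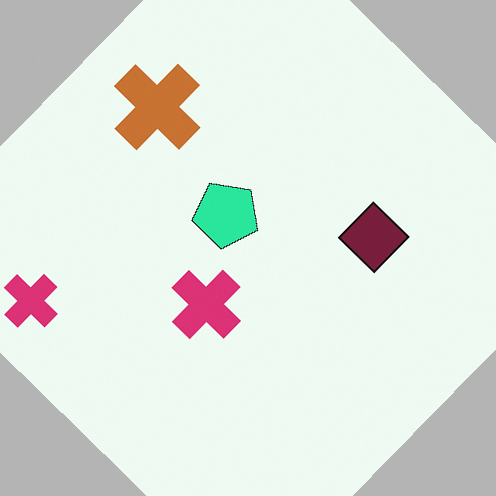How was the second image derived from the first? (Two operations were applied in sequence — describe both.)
The transformation is: rotated clockwise by a large amount — several tens of degrees, then hue-shifted noticeably.

Every shape is tilted by the same angle and the image corners show triangular fill wedges — a whole-image rotation by a non-right angle. Every shape's color has rotated by the same amount around the hue wheel — a uniform hue shift.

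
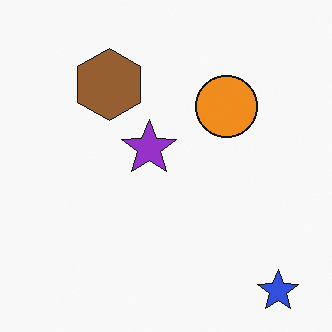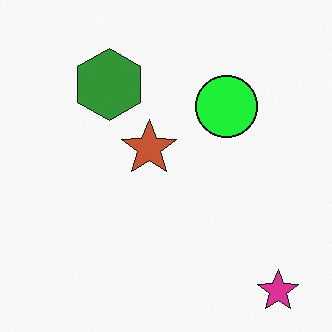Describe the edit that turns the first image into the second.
This is the original image hue-shifted by a moderate amount.

Every shape's color has rotated by the same amount around the hue wheel — a uniform hue shift.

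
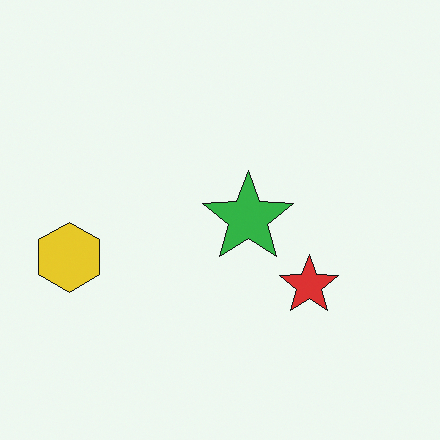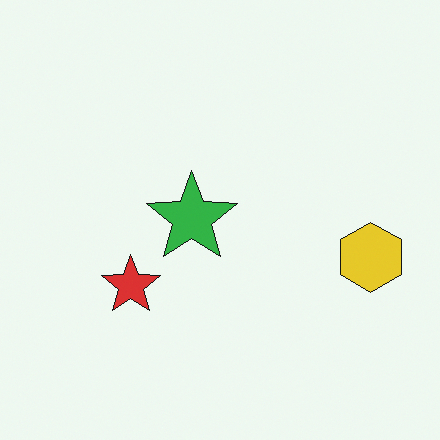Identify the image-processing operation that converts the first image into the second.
The image was flipped horizontally (left ↔ right).

The yellow hexagon is in the left of the first image and the right of the second — shapes on opposite sides of the vertical midline have swapped in a mirror flip.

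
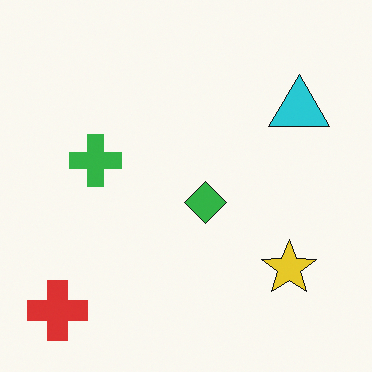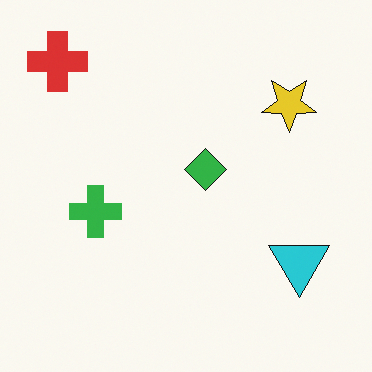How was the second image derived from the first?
The transformation is: flipped vertically (top ↔ bottom).

The red cross is in the bottom-left of the first image and the top-left of the second — shapes on opposite sides of the horizontal midline have swapped in a mirror flip.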